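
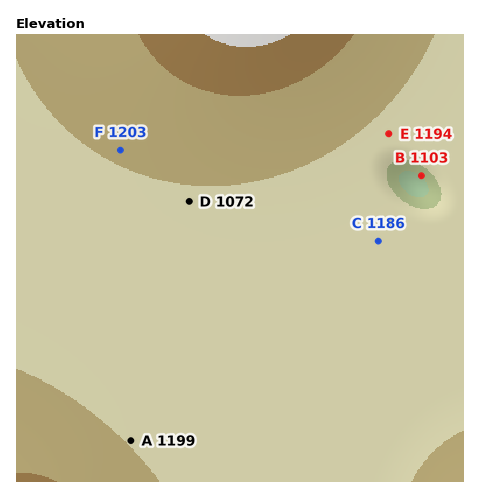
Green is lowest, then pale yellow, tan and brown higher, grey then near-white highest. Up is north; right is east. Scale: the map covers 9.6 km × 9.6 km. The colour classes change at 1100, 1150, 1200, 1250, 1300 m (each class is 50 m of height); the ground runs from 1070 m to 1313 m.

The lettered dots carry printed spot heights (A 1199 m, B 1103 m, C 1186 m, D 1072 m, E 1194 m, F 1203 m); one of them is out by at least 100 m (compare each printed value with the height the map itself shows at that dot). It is D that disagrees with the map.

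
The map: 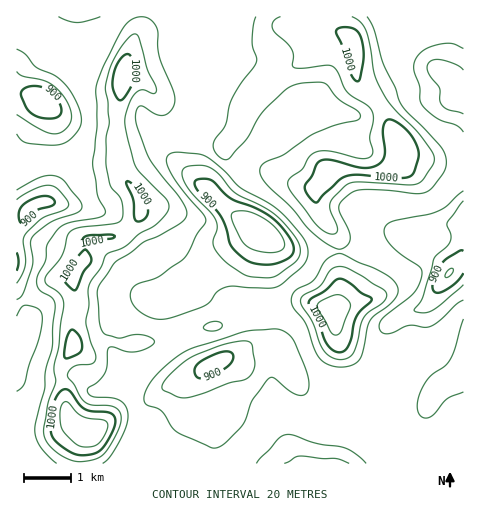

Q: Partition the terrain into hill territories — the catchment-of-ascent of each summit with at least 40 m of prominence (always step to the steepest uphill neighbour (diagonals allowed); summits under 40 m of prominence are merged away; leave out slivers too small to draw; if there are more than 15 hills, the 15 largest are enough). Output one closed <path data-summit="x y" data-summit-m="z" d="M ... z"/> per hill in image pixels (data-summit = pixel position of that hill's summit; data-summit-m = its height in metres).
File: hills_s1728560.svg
<path data-summit="92 432" data-summit-m="1033" d="M210 16l-194 1 0 446 447 1 0-239-22 0-21 3-17 8 14 14 22 11 11 11-25 34-26 10-12 10-6 14-9 39-1 30-24 3-10 6-14-4-18-19-13-20-10-26-5-5-18-1-12 4 9-10 0-15-11-23 0-15 17-52-40-27-22-20-3-10 0-25 14-31-1-13 3-15 0-11-4-31z"/><path data-summit="399 162" data-summit-m="1014" d="M459 16l-248 0-2 33 4 42-3 15 1 13-14 31 0 25 3 10 35 31 25 15 20 15 15 6 63-2 37-16 10 1 15-7 21-3 22 0 1-133-18-19-3 0 13-33z"/><path data-summit="333 309" data-summit-m="1033" d="M263 233l-7 13-11 38 0 15 11 23 0 15-5 7 8-1 18 1 5 5 10 26 13 20 18 19 14 4 10-6 24-3 1-30 9-39 6-14 12-10 26-10 6-6 7-14 12-15-11-10-22-11-14-15-4-1-13 2-28 14-63 2-15-6z"/>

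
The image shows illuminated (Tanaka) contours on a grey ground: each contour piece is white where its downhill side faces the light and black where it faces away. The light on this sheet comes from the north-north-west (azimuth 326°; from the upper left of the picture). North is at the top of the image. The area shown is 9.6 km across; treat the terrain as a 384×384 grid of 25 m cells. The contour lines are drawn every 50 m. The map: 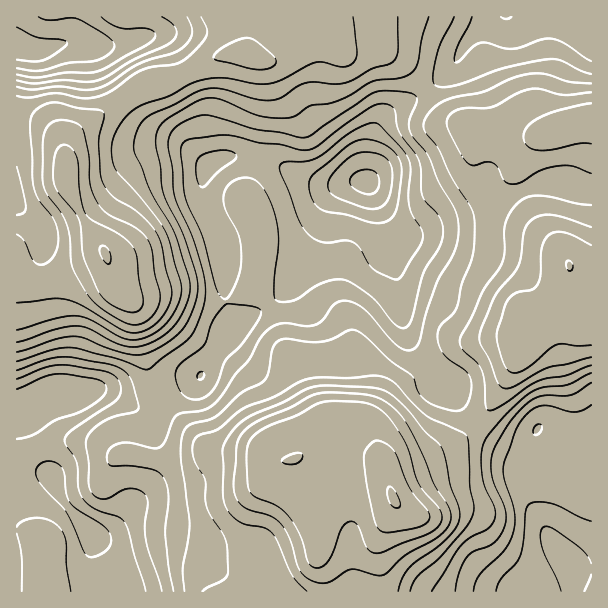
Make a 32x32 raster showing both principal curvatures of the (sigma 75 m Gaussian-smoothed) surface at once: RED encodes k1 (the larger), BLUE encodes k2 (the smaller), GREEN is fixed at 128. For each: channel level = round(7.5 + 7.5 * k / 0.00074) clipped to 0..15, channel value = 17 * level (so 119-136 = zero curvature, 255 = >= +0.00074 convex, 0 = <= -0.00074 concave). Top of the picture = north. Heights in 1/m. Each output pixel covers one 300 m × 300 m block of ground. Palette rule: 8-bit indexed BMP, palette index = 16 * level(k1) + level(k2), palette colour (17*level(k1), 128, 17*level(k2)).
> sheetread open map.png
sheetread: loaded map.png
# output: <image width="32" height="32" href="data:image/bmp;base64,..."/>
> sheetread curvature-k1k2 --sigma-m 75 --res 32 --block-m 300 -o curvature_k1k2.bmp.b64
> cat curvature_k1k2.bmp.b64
<image width="32" height="32" href="data:image/bmp;base64,Qk02CAAAAAAAADYEAAAoAAAAIAAAACAAAAABAAgAAAAAAAAEAAATCwAAEwsAAAABAAAAAAAAAIAAABGAAAAigAAAM4AAAESAAABVgAAAZoAAAHeAAACIgAAAmYAAAKqAAAC7gAAAzIAAAN2AAADugAAA/4AAAACAEQARgBEAIoARADOAEQBEgBEAVYARAGaAEQB3gBEAiIARAJmAEQCqgBEAu4ARAMyAEQDdgBEA7oARAP+AEQAAgCIAEYAiACKAIgAzgCIARIAiAFWAIgBmgCIAd4AiAIiAIgCZgCIAqoAiALuAIgDMgCIA3YAiAO6AIgD/gCIAAIAzABGAMwAigDMAM4AzAESAMwBVgDMAZoAzAHeAMwCIgDMAmYAzAKqAMwC7gDMAzIAzAN2AMwDugDMA/4AzAACARAARgEQAIoBEADOARABEgEQAVYBEAGaARAB3gEQAiIBEAJmARACqgEQAu4BEAMyARADdgEQA7oBEAP+ARAAAgFUAEYBVACKAVQAzgFUARIBVAFWAVQBmgFUAd4BVAIiAVQCZgFUAqoBVALuAVQDMgFUA3YBVAO6AVQD/gFUAAIBmABGAZgAigGYAM4BmAESAZgBVgGYAZoBmAHeAZgCIgGYAmYBmAKqAZgC7gGYAzIBmAN2AZgDugGYA/4BmAACAdwARgHcAIoB3ADOAdwBEgHcAVYB3AGaAdwB3gHcAiIB3AJmAdwCqgHcAu4B3AMyAdwDdgHcA7oB3AP+AdwAAgIgAEYCIACKAiAAzgIgARICIAFWAiABmgIgAd4CIAIiAiACZgIgAqoCIALuAiADMgIgA3YCIAO6AiAD/gIgAAICZABGAmQAigJkAM4CZAESAmQBVgJkAZoCZAHeAmQCIgJkAmYCZAKqAmQC7gJkAzICZAN2AmQDugJkA/4CZAACAqgARgKoAIoCqADOAqgBEgKoAVYCqAGaAqgB3gKoAiICqAJmAqgCqgKoAu4CqAMyAqgDdgKoA7oCqAP+AqgAAgLsAEYC7ACKAuwAzgLsARIC7AFWAuwBmgLsAd4C7AIiAuwCZgLsAqoC7ALuAuwDMgLsA3YC7AO6AuwD/gLsAAIDMABGAzAAigMwAM4DMAESAzABVgMwAZoDMAHeAzACIgMwAmYDMAKqAzAC7gMwAzIDMAN2AzADugMwA/4DMAACA3QARgN0AIoDdADOA3QBEgN0AVYDdAGaA3QB3gN0AiIDdAJmA3QCqgN0Au4DdAMyA3QDdgN0A7oDdAP+A3QAAgO4AEYDuACKA7gAzgO4ARIDuAFWA7gBmgO4Ad4DuAIiA7gCZgO4AqoDuALuA7gDMgO4A3YDuAO6A7gD/gO4AAID/ABGA/wAigP8AM4D/AESA/wBVgP8AZoD/AHeA/wCIgP8AmYD/AKqA/wC7gP8AzID/AN2A/wDugP8A/4D/AJfYyIKWhnN1huemhZSTgKLntnSF5qVTpYZ1dHSnh4V2l9e3gpalg4em2HWVtoVwt/y4k6fGpXSkdHSVk6aGdHWX2cmScoOFmJa3hnXHlXGm+LiBxtalpbRiY7e0lGNzhbbJyXBQgpWYiJeUhbRiUsbop3GV6Mjq+9Sz2sdyYYanlqahoMbEk3aHlpemxabE56iWlITZ+vr65MT7tYCEt6eWhoDV/Kdjc3WHlqTaybaWl4aVhPn3hZSDtqaQpKeGhZVjUIX4x6allJaFg8jHl5eXZWSW+MZkhYbGY2GXp6eox6SDlNi5uLaSt8mSp9q4uKeWlaboyJSWp8ZjgpSnmJi21ubmyqmolZLY6dLZ66iXl6iXlta4k7bH5ZWCYIWXh2OFpqXJyJZzo+WVhLbI+PfImKfq6bmjlZP09pMwUKOVgYKCYHGysaXjkWKVtIJzpur5+PrIlmFiUqT19lFQs6OBYGBwUGCz98ZRMJW2g3GQs6OBocOignRDU+X3tZPGkpZkYoR0cdDRgmNQs6elppOBcHGjpZTEpHNjpvn5xNi1qKakpbam1LKDlbKhhLfKyMenmLemgqK11sa26/q1tufIp4VjdKf72bW0g1JgpdmnhKW4yJZwlLm2tri3t7aVt8jX1rKl+fz8yKWSk4OgooRkl9m4dGCWt2V2p8iGt4aVl6e1s9j62MrqyLGwx7iEdZa3t5aDcJanhoSn2pamt4aWlqSUyOinpqi5k3C2uIaEhZamdYWClqiYhoSllJXIqKaTo6fp2am4p5eBYJbHl4V1daaGdoSFh5aWZHWWqNrIp3Fit/rZuMuploBwlsiohYaXqKeWdWRkhaeGhqfI2qiycHP15YanyaiDgISnyKiFlafJtsOzhXR1ppaluMinhaCS1vaUZba1lGGAqMm4mIeElJZigNTIhYW2lpSkpYR0lMj69nN1pqSVYoC5y6mXlYNwYDBAp9iVqMeXlpNzc3OUp/nodHSWt6hyUJKks4KQsoNSQkBytJbIp3aWlXNkdnS3+eiFVHW2hHBiYHCgcaXYl2NjUXO0pseXhpbHt4WVlNfZ17V1dKRyc6eVhpeWyMq3hKHC5+rIuaimpsf5+bbU2MnX9uWEg5Rxc4WWmLe3pseXgoCzx9nq2KaXlqbY+PP46rXk9ffn6aZSY5antnV1trd1YpCws6imtriotqS3g3PEhGK1+vn39eW1l6i4hoWXyKWmxtSQYoSFqMm4haNwUKCCQnCk5+X1+Pf4+vjmtbjb1djIqHRglZWEhKWndICAgHBQkIBwcHG0tremdJamuLiVuJeWlnGUlmV1ppRxl6iGdJa4lmFxYrOjlJVlh4a4p4SXl4a3hZOEZISignQ="/>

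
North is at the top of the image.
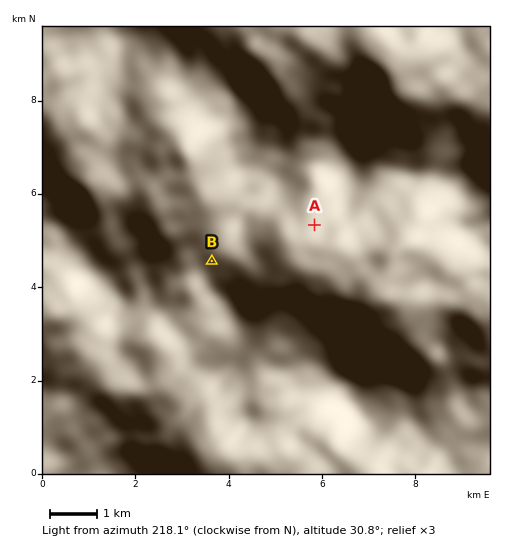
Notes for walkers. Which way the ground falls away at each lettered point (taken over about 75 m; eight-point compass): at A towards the S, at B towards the NE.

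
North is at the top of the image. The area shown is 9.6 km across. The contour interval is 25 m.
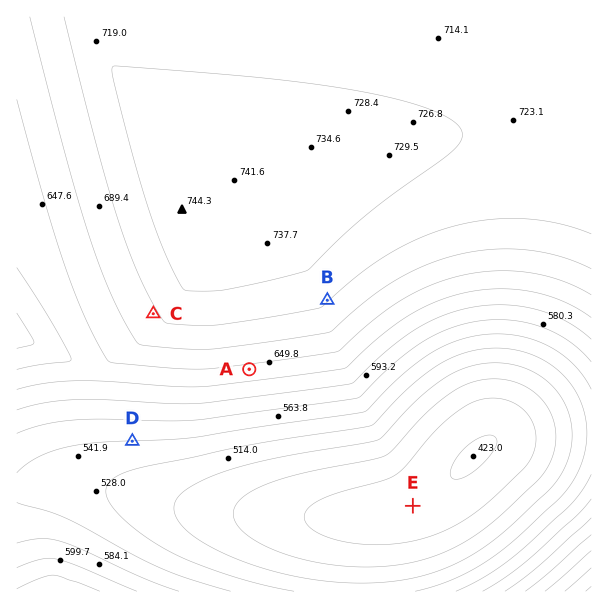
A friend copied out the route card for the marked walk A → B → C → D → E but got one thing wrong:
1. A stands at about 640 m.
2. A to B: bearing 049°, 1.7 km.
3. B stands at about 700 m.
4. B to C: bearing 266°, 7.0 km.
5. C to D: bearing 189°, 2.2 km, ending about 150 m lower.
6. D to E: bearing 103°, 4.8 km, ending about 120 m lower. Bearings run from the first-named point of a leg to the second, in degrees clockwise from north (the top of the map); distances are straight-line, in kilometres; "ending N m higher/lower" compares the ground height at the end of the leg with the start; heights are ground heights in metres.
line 4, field distance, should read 2.9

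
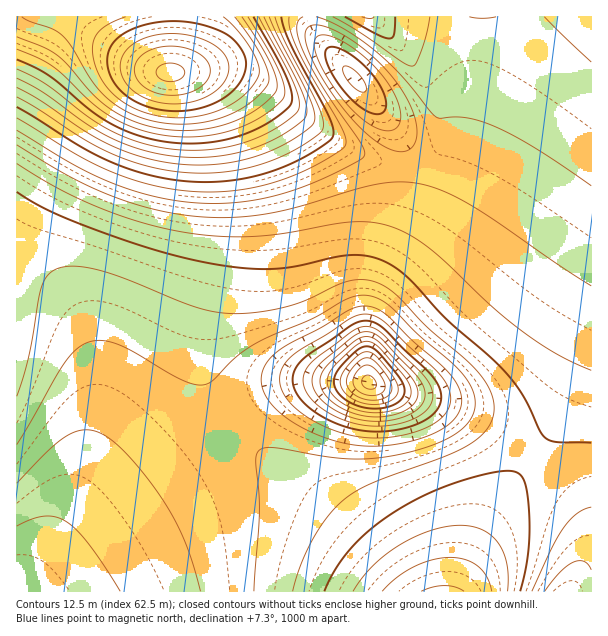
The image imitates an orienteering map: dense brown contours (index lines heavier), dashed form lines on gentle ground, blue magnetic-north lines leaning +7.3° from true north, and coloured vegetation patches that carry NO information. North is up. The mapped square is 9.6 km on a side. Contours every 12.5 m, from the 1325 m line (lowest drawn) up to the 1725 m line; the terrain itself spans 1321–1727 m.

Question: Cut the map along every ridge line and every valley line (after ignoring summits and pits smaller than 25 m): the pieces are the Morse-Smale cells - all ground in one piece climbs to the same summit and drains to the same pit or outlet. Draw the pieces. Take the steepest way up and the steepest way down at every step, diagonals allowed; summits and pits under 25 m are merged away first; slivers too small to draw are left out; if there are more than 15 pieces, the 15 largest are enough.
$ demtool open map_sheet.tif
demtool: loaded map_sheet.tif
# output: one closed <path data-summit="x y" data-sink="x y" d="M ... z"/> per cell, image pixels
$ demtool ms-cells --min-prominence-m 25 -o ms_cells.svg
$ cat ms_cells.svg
<path data-summit="170 72" data-sink="17 591" d="M53 16l-37 1 1 575 9 0 29-34 35-34 134-105-16-29-8-33 4-36 8-31 8-42-2-86-4-31-10-35-6-10-13-12-18-1-17-5-55-32-36-16z"/><path data-summit="369 17" data-sink="369 383" d="M591 16l-218 1 25 27 38 51 8 18 1 19-6 18-8 8-8 5-14 4 0 21-6 25-25 59-10 33 0 78 93 27 31 17 39 29 3 0 7-9 23-36 28-66z"/><path data-summit="170 72" data-sink="369 383" d="M225 70l-45 2 9 6 9 8 6 10 6 17 7 36 3 30 0 69-8 42-8 31-4 36 4 20 7 21 14 20 30-21 26-11 22-4 65-1-1-66 3-18 8-25 24-54 7-30-1-22-27-3-31-13-39-26-53-42-15-8z"/><path data-summit="444 591" data-sink="369 383" d="M368 382l-65 0-22 4-26 11-31 22 31 31 47 34 39 33 38 40 28 35 49 0 19-46 17-33 13-21 29-36-42-29-31-17-30-10-45-10z"/><path data-summit="444 591" data-sink="17 591" d="M225 420l-3 0-46 38-86 66-35 34-29 33 380 0-27-34-38-40-39-33-47-34z"/><path data-summit="170 72" data-sink="354 78" d="M309 16l-133 0-2 46-4 10 55-2 18 4 20 11 48 39 39 26 31 13 27 3 0-13-11-22-18-24-60-68-7-12z"/><path data-summit="444 591" data-sink="567 591" d="M534 457l-20 23-22 33-17 33-17 39 0 7 112 0 2-2 16-41 0-30-16-27z"/><path data-summit="369 17" data-sink="354 78" d="M372 16l-61 0-1 7 9 16 75 87 12 23 3 16 10-1 12-6 11-14 3-12-1-19-8-18-18-26-28-36z"/><path data-summit="369 17" data-sink="567 591" d="M591 346l-27 65-16 26-14 19 38 36 16 27 0 30-16 43 20-1z"/><path data-summit="170 72" data-sink="369 383" d="M174 16l-120 1 41 19 55 32 20 5 4-11z"/>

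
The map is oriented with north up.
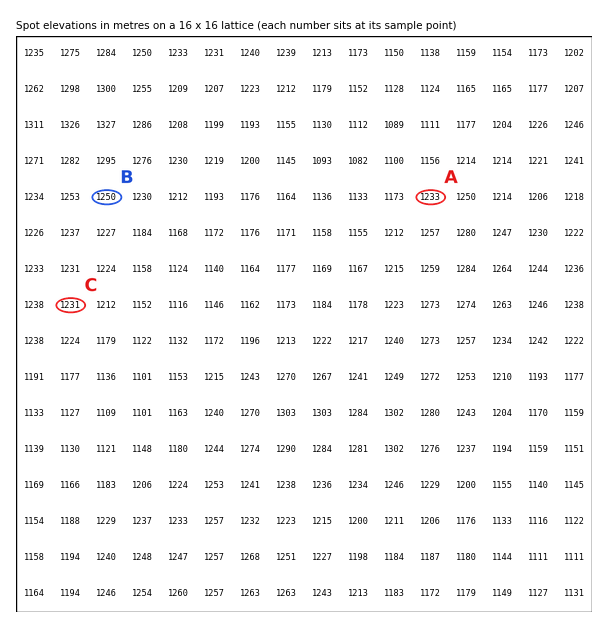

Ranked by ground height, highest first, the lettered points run B A C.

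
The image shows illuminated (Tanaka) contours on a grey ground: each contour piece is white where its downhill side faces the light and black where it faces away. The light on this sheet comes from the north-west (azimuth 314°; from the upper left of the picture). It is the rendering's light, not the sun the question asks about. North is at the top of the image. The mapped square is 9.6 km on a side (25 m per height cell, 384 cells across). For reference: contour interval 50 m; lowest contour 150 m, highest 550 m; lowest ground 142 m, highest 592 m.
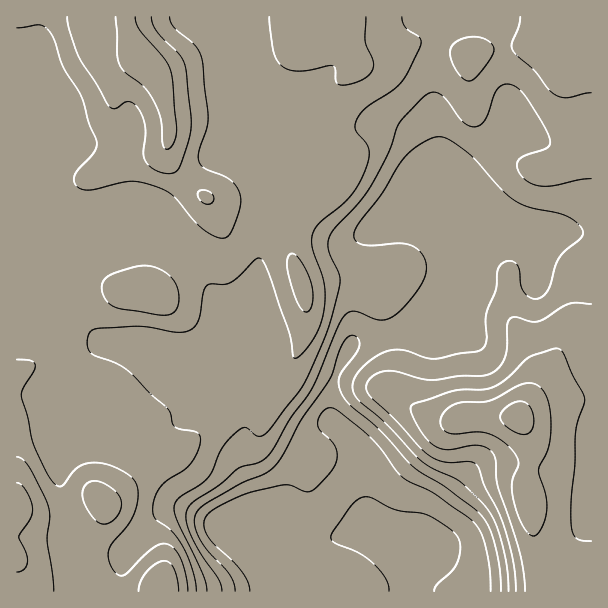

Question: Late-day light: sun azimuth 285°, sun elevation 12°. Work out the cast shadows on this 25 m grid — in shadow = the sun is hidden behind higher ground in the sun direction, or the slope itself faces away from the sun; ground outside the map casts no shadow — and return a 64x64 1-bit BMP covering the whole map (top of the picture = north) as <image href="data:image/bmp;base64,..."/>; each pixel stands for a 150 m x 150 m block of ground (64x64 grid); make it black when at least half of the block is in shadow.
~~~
<image width="64" height="64" href="data:image/bmp;base64,Qk0+AgAAAAAAAD4AAAAoAAAAQAAAAEAAAAABAAEAAAAAAAACAAATCwAAEwsAAAIAAAAAAAAA////AAAAAAAAAD/gAAAAAAAAP8AAAAAAAAA/wAAAAAAAAD+AAAAAAAAAP4AAAAAAAAA/AAAAAAAAAD8AAAAAAAAAPwAAAAAAAAw/AAAAAAAAAD8AAAAAAAAAD4AAAAAAAAAHgAAAAAAAAAAAAAAAAAAAAAAAAAAAAAAADAAAAAAAAAAOAAAAAAAAAA8AAAAAAAAAB4AAAAAAAAAHwAAAAAAAAAfgAAAAAAAAA+AAAAAAAAAD8AAAAAAAAAHwAAAAAAAAAPAAAAAAAAAA8AAAAAAAAAD4AAAAAAAAAHgAAAAAAAAAfAAAAAAAAAB8AAAAAAAAAHwAAAAAAAAAfAAAAAAAAAB4AAAAAAAAAHgAAAAAAAAAcAAAAAAAAABgAAAAAAAAAAAAAAAAAAAAAAAAAAAAAAAAAAAAAAAAAAAAAAAAAAAAAAAAAAAAAAAAAAAAAAAAAAwAAAAAAAAADwAAAAAAAAAHgAAAAAAAAAfAAAAAAAAAA8AAAAAAAAABwAAAAAAAAADAAAAAADgAAAAAAAAAOAAAAAAAAAA4AAAAAAAAABgAAAAAAAAAAAAAAAAAAAAAAAAAAAAAAAAAAAAAAAAAAAAAAAAAAAAAAAAAAAAAAAAAAAAAAAAAAAAAAAAAAAAAAAAAAAAAAAAAAAAAAAAAAAAAAAAAAAAAAAAAAAAAAAAAAAAAAA=="/>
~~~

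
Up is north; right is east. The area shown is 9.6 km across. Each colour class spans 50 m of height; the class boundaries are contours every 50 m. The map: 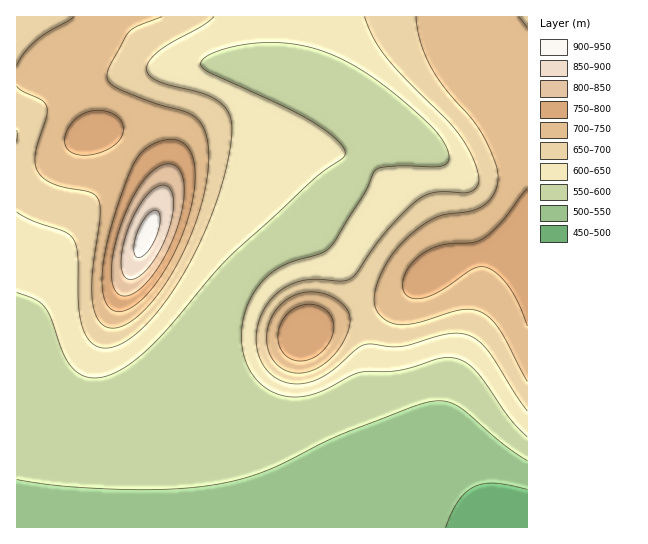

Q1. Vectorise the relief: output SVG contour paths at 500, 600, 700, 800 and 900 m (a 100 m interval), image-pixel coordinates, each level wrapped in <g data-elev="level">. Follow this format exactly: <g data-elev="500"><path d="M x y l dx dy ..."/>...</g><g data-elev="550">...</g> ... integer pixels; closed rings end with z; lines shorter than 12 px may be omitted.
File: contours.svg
<g data-elev="500"><path d="M446 527l13-26 7-9 8-5 9-3 11-1 33 6"/></g><g data-elev="600"><path d="M17 293l18 7 10 7 6 12 15 39 7 10 8 7 12 3 13-2 16-7 16-11 27-27 46-55 19-20 83-76 28-21 4-5-1-5-5-7-22-17-31-18-79-36-6-5 1-5 6-6 13-5 32-7 30 0 31 5 20 8 20 10 21 13 23 18 39 36 10 14 2 12-3 5-7 3-42-1-20 3-4 4-10 22-33 52-11 7-36 11-10 7-10 8-14 21-7 22-1 14 1 12 8 21 9 12 11 9 13 5 15 1 21-5 40-20 38-1 14-3 28-10 10-1 8 2 10 4 10 9 31 45 19 20"/></g><g data-elev="700"><path d="M293 373l13-1 15-6 12-10 10-14 6-15 1-12-6-9-10-8-17-6-18 1-15 9-11 13-4 10-2 9 2 17 4 8 5 7 7 4z"/><path d="M17 86l6 5 19 9 5 7-1 10-11 38 1 11 3 8 6 5 8 5 12 3 25 5 5 3 3 4 2 15-8 61 0 18 1 13 4 12 6 7 10 3 10-2 14-9 13-13 14-18 12-20 12-24 9-23 7-24 4-21 1-19-2-16-4-12-6-9-11-6-31-9-34-13-9-5-5-7 3-12 18-33 10-7 24-9"/><path d="M527 28l-8-11"/><path d="M74 17l-38 24-12 12-7 12"/><path d="M416 17l4 22 8 23 15 24 28 32 11 16 14 31 2 9 0 8-5 14-11 10-12 5-24 3-11 4-16 9-16 14-13 17-10 17-5 19 0 13 4 7 6 5 8 4 8 2 18-3 42-12 12 0 9 3 9 6 9 11 27 51"/></g><g data-elev="800"><path d="M121 295l5 1 7-2 13-11 15-19 12-25 8-25 3-23-2-17-4-6-4-3-5-1-7 1-13 10-12 16-12 23-9 28-5 25 2 19 4 6z"/></g><g data-elev="900"><path d="M136 257l3 1 6-3 10-16 5-18 0-7-3-4-4 1-4 3-10 13-5 18 0 7z"/></g>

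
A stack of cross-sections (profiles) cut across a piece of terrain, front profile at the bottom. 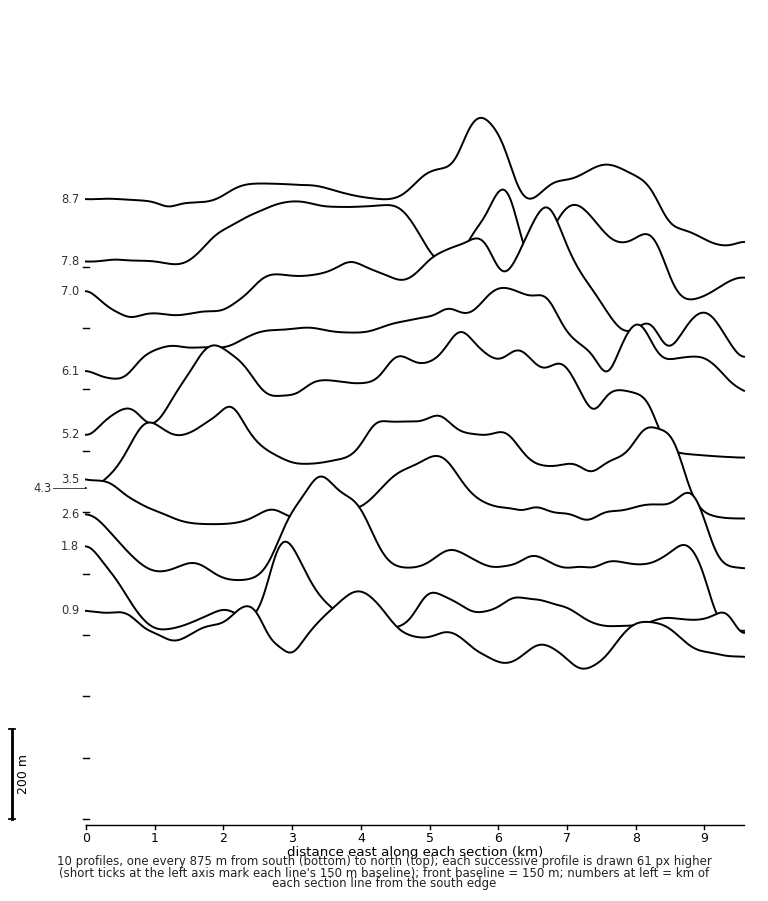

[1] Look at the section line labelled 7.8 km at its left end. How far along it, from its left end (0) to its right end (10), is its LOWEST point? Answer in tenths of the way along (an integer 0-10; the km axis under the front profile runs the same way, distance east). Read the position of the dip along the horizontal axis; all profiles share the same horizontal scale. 9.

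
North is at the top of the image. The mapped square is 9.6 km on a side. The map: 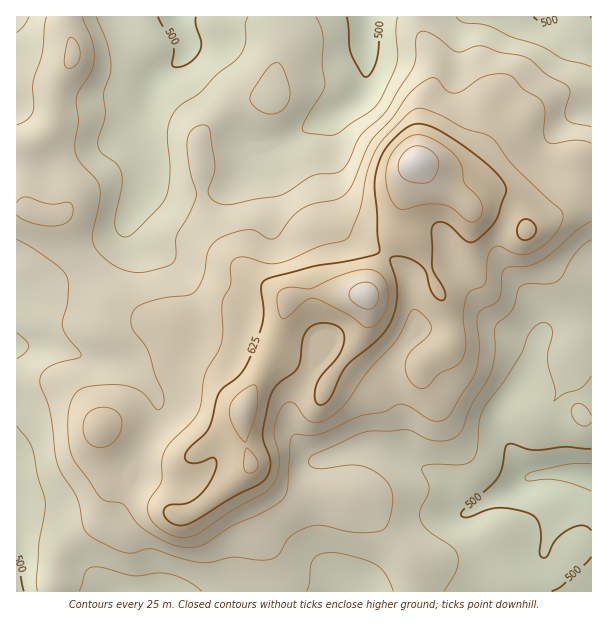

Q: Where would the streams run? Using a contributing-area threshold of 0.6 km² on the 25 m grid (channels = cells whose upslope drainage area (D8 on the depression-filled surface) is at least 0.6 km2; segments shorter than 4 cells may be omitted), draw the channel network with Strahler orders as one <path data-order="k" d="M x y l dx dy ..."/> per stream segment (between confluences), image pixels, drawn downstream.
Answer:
<path data-order="1" d="M243 591l-130 0"/><path data-order="2" d="M350 591l4 0"/><path data-order="1" d="M539 591l52 0"/><path data-order="1" d="M326 573l18 18 6 0"/><path data-order="1" d="M321 557l27 27 2 3 0 4"/><path data-order="1" d="M542 554l3-3 1-9 2-2 0-3 1-1 0-3 2-2 1-6 30-30 0-13 6-6"/><path data-order="1" d="M456 516l8-1 6-3 3-3"/><path data-order="2" d="M473 509l1 0 8-6 18-9 3 0 6-3 3-3 6-3 4-5 6-3 3 0 2-1"/><path data-order="2" d="M126 489l-3 5 0 3-3 6 0 7-1 2 0 13-23 23 0 27 8 7 3 6 0 3 6 0"/><path data-order="1" d="M194 482l-3 1-33 0-2-1-10 0-2-2-7-1-11 10"/><path data-order="1" d="M126 477l0 12"/><path data-order="3" d="M533 476l6 0 1-2 39 0"/><path data-order="3" d="M579 474l8 0 1 2"/><path data-order="1" d="M570 473l8 0 1 1"/><path data-order="2" d="M410 461l3 3 12 6 3 0 6 4 1 0 35 35 3 0"/><path data-order="2" d="M374 447l4 0 2 2 3 0 1 1 12 3 14 8"/><path data-order="2" d="M500 431l0 1 12 17 6 12 4 4 0 2 9 9 2 0"/><path data-order="1" d="M17 426l0 165"/><path data-order="1" d="M497 425l3 6"/><path data-order="1" d="M158 404l0-3-3-6-29-29"/><path data-order="2" d="M126 366l-1-1-8 0-1-2-11 0-1-1-6 0-2-2-4 0-2-1-7-2-5-3-4 0-2-1-4 0-2-2-4 0-2-1-7 0-2-2-34 0 0-1"/><path data-order="1" d="M311 345l0 26-12 16-6 12 0 9-2 2 0 21 3 3 0 1 24 24 6 0 2-1 3 0 1-2 3 0 2-1 3 0 1-2 3 0 6-3 5 0 1-1 20-2"/><path data-order="2" d="M536 345l-2 9-1 2-3 12-5 9-7 9 0 1-6 6 0 2-8 7-4 9 0 20"/><path data-order="1" d="M194 335l0-30-2-2 0-4-1-2-2-7-7-14-24-24"/><path data-order="2" d="M17 296l0 51"/><path data-order="1" d="M32 294l-3 0-2 2-10 0"/><path data-order="1" d="M411 293l0 10 2 2 1 16-4 6 0 3-3 5 0 3-2 1-1 6-9 11-3 6 0 3-2 1 0 24 3 5 0 3 5 9 0 42 12 12"/><path data-order="1" d="M17 287l0 9"/><path data-order="1" d="M194 273l-6-3-6-6-2 0-9-7-13-5"/><path data-order="1" d="M591 261l0 57"/><path data-order="1" d="M501 260l0 1 6 6 0 2 17 16 0 2 4 4 0 2 3 3 2 4 4 6 2 9 1 2 0 19-4 9"/><path data-order="2" d="M158 252l-12-3-17-16"/><path data-order="1" d="M446 240l4 9 2 8 7 15 11 12 10 19 29 29 3 0 1 1 6 0 2 2 7 1 8 8 0 1"/><path data-order="2" d="M129 233l0-17 14-25 0-3 3-6 0-24"/><path data-order="1" d="M341 225l0-12-2-1 0-8-1-1 0-42-2-2 0-16-1-2 0-27 3-3"/><path data-order="1" d="M147 180l0-21-1-1"/><path data-order="1" d="M276 180l-15-15 0-12"/><path data-order="1" d="M246 170l0-3 2-2 0-6 1-1 0-5 12 0"/><path data-order="1" d="M60 159l6-3 12 0 2-1 6 0 1-2 3 0 33-16 18-18 2-3"/><path data-order="2" d="M146 158l0-6-2-2 0-4-1-2 0-28"/><path data-order="2" d="M261 153l6-1 12-6 3-3"/><path data-order="1" d="M548 146l4-6 0-2 26-25"/><path data-order="1" d="M255 143l27 0"/><path data-order="2" d="M282 143l5-2 25-18 26-12"/><path data-order="2" d="M143 116l10-33 11-12 6-3 15-15 1-3 0-9"/><path data-order="2" d="M578 113l3-2 6 0 1-1 3 0 0-2"/><path data-order="2" d="M338 111l3-3 6-3 16-16 0-5 2-1 0-36"/><path data-order="1" d="M368 62l-2-3 0-11-1-1"/><path data-order="1" d="M564 51l0-16-13-14 0-4-6 0"/><path data-order="1" d="M194 48l-8-7"/><path data-order="2" d="M365 47l0-5"/><path data-order="2" d="M365 42l0-25"/><path data-order="2" d="M186 41l-1-6-6-12 0-6-2 0"/><path data-order="1" d="M456 39l0-7 6-11 5-4 78 0"/><path data-order="1" d="M17 33l0-16"/>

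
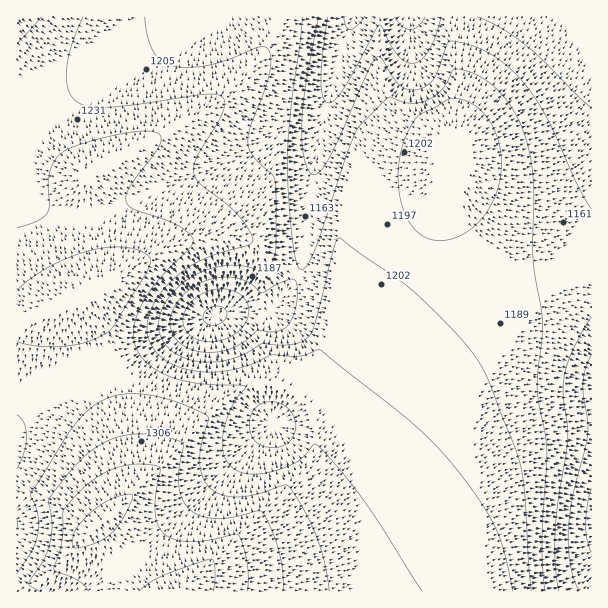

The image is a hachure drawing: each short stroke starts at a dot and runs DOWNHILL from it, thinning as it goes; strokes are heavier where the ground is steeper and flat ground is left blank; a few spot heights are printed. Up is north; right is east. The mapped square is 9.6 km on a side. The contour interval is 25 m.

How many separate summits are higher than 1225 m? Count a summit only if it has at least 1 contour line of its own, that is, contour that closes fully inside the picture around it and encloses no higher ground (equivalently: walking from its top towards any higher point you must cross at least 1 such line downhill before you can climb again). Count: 1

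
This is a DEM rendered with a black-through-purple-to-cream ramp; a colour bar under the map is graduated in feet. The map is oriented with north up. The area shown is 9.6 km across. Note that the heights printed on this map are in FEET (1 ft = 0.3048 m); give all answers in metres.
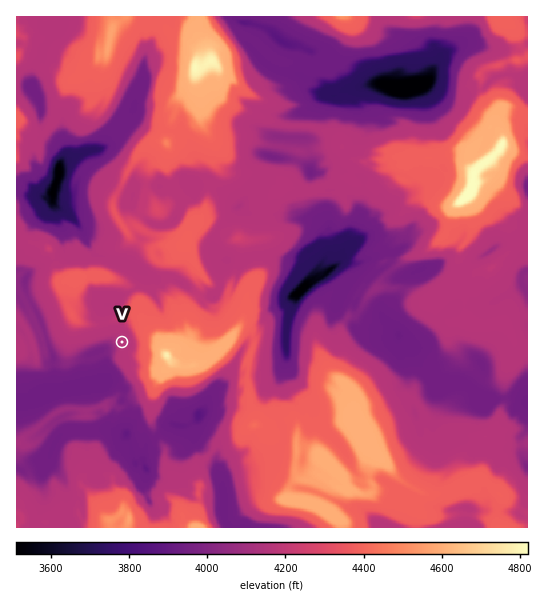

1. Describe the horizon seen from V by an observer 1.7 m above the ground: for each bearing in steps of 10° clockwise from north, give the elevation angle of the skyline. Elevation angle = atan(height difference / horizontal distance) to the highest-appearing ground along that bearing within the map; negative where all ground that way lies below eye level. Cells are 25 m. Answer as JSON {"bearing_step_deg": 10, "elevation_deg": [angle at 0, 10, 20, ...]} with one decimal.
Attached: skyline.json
{"bearing_step_deg": 10, "elevation_deg": [4.2, 6.2, 7.2, 8.1, 9.2, 9.9, 10.3, 10.4, 11.0, 11.9, 12.0, 11.3, 10.3, 9.7, 7.1, 4.7, 1.8, 1.0, 2.0, 1.2, 0.0, 0.3, -0.6, -1.1, -1.7, -1.8, -0.2, -0.1, 0.1, 2.5, 3.2, 2.7, 2.9, 2.7, 2.9, 2.9]}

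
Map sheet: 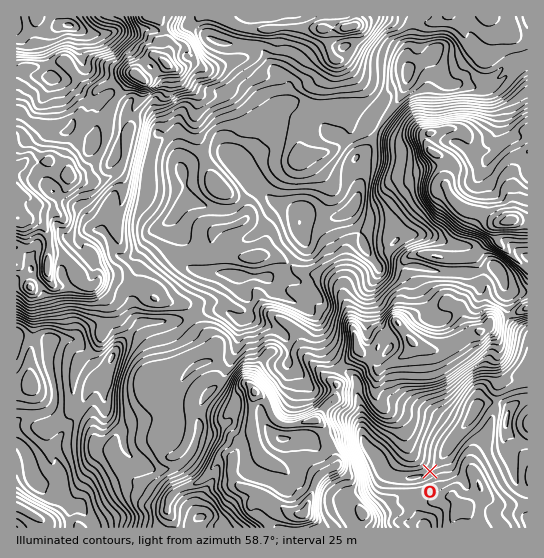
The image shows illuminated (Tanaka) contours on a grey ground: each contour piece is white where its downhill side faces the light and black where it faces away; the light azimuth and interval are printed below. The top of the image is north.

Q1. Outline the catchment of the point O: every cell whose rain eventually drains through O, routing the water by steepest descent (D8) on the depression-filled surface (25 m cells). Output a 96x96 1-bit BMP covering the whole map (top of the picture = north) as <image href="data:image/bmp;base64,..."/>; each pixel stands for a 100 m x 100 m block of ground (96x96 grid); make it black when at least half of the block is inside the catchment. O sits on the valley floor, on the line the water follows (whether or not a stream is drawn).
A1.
<image width="96" height="96" href="data:image/bmp;base64,Qk2+BAAAAAAAAD4AAAAoAAAAYAAAAGAAAAABAAEAAAAAAIAEAAATCwAAEwsAAAIAAAAAAAAA////AAAAAAAAAAAAAAAAP4AAAAAAAAAAAAAA/4AAAAAAAAAAAAAB/7AAAAAAAAAAAAAD//gAAAAAAAAAAAAB//wAAAAAAAAAAAAB//4HAAAAAAAAAAAD////AAAAAAAAAAAH///+AAAAAAAAAAAP///+AAAAAAAAAAAf///+AAAAAAAAAAAf///8AAAAAAAAAAB////4AAAAAAAAAAH////wAAAAAAAAAAP////gAAAAAAAAAAf////AAAAAAAAAAAf///+AAAAAAAAAAAf///+AAAAAAAAAAA////+AAAAAAAAAAA////+AAAAAAAAAAA/P//8AAAAAAAAAAA8A//4AAAAAAAAAAA8Af/wAAAAAAAAAAA4AP/gAAAAAAAAAAA4AH/AAAAAAAAAAAAwAD/AAAAAAAAAAAAAAD+AAAAAAAAAAAAAAD+AAAAAAAAAAAAAAD/AAAAAAAAAAAAAAD/AAAAAAAAAAAAAAD/AAAAAAAAAAAAAAB+AAAAAAAAAAAAAAA8AAAAAAAAAAAAAAAYAAAAAAAAAAAAAAAAAAAAAAAAAAAAAAAAAAAAAAAAAAAAAAAAAAAAAAAAAAAAAAAAAAAAAAAAAAAAAAAAAAAAAAAAAAAAAAAAAAAAAAAAAAAAAAAAAAAAAAAAAAAAAAAAAAAAAAAAAAAAAAAAAAAAAAAAAAAAAAAAAAAAAAAAAAAAAAAAAAAAAAAAAAAAAAAAAAAAAAAAAAAAAAAAAAAAAAAAAAAAAAAAAAAAAAAAAAAAAAAAAAAAAAAAAAAAAAAAAAAAAAAAAAAAAAAAAAAAAAAAAAAAAAAAAAAAAAAAAAAAAAAAAAAAAAAAAAAAAAAAAAAAAAAAAAAAAAAAAAAAAAAAAAAAAAAAAAAAAAAAAAAAAAAAAAAAAAAAAAAAAAAAAAAAAAAAAAAAAAAAAAAAAAAAAAAAAAAAAAAAAAAAAAAAAAAAAAAAAAAAAAAAAAAAAAAAAAAAAAAAAAAAAAAAAAAAAAAAAAAAAAAAAAAAAAAAAAAAAAAAAAAAAAAAAAAAAAAAAAAAAAAAAAAAAAAAAAAAAAAAAAAAAAAAAAAAAAAAAAAAAAAAAAAAAAAAAAAAAAAAAAAAAAAAAAAAAAAAAAAAAAAAAAAAAAAAAAAAAAAAAAAAAAAAAAAAAAAAAAAAAAAAAAAAAAAAAAAAAAAAAAAAAAAAAAAAAAAAAAAAAAAAAAAAAAAAAAAAAAAAAAAAAAAAAAAAAAAAAAAAAAAAAAAAAAAAAAAAAAAAAAAAAAAAAAAAAAAAAAAAAAAAAAAAAAAAAAAAAAAAAAAAAAAAAAAAAAAAAAAAAAAAAAAAAAAAAAAAAAAAAAAAAAAAAAAAAAAAAAAAAAAAAAAAAAAAAAAAAAAAAAAAAAAAAAAAAAAAAAAAAAAAAAAAAAAAAAAAAAAAAAAAAAAAAAAAAAAAAAAAAAAAAAAAAAAAAAAAAAAAAAAAAAAAAAAAAAAAAAAAAAAAAAAAAAAAAAAAAAAAAAAAAAAAAAAAAAAAAAAAAAAAAAAAAAAAA="/>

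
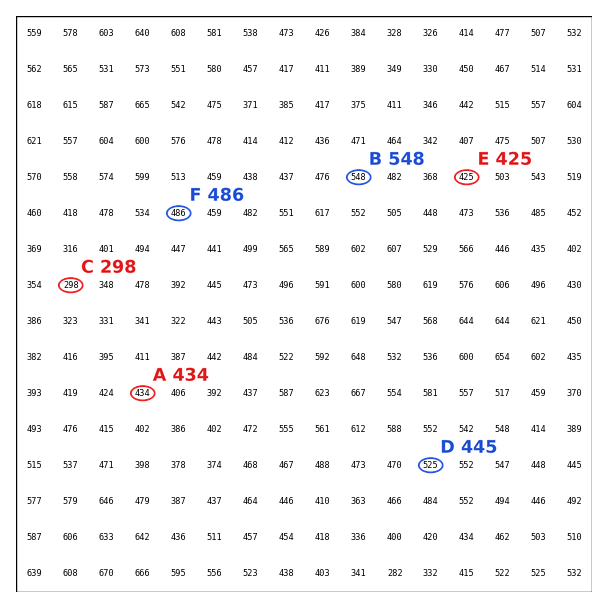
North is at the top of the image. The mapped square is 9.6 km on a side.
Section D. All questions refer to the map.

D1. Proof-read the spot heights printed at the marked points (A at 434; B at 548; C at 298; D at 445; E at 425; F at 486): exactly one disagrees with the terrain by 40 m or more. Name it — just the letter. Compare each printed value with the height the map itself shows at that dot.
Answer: D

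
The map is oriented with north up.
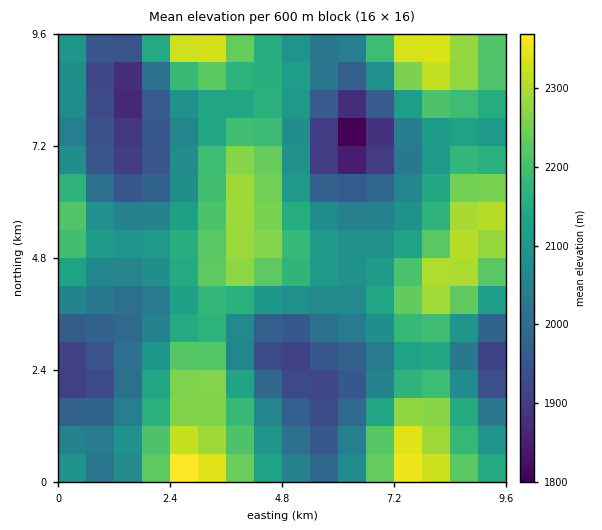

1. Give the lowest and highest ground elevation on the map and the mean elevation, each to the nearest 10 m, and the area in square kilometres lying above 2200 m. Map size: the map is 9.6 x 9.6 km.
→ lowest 1780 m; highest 2400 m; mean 2110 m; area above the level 23.4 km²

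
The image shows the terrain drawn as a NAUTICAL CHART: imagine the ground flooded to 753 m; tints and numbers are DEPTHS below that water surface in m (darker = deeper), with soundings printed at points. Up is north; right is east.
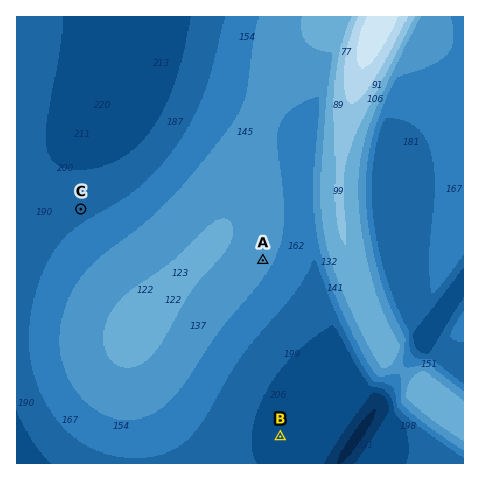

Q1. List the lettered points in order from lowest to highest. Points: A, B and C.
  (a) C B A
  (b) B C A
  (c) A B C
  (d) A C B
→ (b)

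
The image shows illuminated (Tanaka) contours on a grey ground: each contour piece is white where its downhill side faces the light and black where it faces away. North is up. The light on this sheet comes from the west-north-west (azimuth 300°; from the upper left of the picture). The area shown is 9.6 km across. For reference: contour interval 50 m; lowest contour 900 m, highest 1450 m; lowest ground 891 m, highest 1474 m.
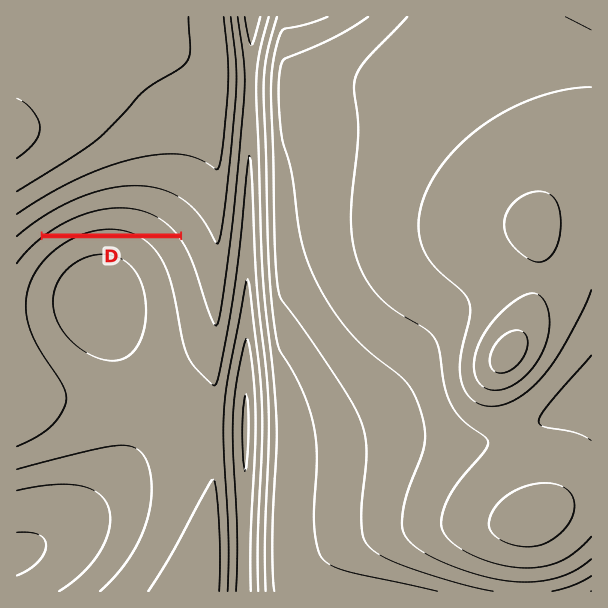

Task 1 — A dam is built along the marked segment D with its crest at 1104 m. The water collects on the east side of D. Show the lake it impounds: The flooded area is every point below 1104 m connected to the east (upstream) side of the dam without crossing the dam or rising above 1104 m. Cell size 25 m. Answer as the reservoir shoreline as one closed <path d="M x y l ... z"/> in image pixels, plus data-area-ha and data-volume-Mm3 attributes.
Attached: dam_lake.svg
<path d="M134 206l-27 0-2 2-6 0-1 2-5 0-1 1-5 0-4 3-8 2-1 1-2 0-1 1-11 5-3 3-4 2-7 5 1 1 130 0 1-1 0-2-10-9-1 0-8-6-1 0-8-5-3 0-1-1-3 0-2-2-6 0-1-2z" data-area-ha="70" data-volume-Mm3="17.30"/>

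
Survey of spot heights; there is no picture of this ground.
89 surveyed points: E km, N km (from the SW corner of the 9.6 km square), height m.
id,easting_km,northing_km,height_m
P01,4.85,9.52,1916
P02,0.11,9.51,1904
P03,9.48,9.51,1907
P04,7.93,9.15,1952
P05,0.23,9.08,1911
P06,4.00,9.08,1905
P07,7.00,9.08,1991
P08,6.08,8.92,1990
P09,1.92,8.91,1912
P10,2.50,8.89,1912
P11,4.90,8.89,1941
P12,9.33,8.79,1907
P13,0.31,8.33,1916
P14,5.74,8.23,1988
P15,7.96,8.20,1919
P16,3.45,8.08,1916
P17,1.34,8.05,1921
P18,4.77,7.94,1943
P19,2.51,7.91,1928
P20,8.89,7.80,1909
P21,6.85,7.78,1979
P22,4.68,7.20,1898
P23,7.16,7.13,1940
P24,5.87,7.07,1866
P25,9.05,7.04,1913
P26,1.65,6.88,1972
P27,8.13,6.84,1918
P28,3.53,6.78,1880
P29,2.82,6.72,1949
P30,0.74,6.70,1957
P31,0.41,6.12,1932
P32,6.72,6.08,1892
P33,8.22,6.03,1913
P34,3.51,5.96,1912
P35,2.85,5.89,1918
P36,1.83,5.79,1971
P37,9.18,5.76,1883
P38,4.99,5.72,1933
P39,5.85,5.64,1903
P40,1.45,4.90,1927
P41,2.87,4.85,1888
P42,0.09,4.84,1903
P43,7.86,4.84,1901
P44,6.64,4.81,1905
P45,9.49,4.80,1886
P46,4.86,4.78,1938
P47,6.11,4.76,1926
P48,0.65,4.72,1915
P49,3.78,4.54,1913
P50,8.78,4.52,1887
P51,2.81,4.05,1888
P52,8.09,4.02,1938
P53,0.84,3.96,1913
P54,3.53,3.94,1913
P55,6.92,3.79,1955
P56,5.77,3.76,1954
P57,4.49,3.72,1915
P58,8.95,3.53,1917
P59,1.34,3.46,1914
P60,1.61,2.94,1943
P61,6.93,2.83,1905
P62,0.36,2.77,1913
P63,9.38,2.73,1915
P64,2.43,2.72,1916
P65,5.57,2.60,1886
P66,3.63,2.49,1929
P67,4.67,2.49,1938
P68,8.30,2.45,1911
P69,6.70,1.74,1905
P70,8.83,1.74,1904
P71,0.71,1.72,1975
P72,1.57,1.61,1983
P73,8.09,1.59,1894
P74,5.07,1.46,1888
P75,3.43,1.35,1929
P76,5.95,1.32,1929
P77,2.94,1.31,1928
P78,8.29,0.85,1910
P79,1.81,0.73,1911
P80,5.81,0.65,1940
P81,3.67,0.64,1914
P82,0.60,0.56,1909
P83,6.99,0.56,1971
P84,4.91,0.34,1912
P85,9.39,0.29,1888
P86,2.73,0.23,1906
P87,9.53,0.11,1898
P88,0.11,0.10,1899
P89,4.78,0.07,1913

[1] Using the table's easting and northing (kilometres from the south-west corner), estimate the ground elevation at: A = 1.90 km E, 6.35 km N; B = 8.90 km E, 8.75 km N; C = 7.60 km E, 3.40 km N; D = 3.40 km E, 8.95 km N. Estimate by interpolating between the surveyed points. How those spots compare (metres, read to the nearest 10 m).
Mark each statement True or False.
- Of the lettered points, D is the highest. False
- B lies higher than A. False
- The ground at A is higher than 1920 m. True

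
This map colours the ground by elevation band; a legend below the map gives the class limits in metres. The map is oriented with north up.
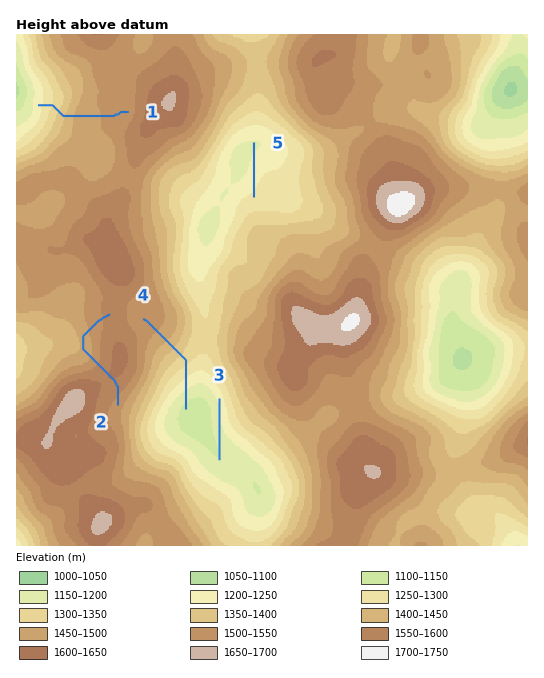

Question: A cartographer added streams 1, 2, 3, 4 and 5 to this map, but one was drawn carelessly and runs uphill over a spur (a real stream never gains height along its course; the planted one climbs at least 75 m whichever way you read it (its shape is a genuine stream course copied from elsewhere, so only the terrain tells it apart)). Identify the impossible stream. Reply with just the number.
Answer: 2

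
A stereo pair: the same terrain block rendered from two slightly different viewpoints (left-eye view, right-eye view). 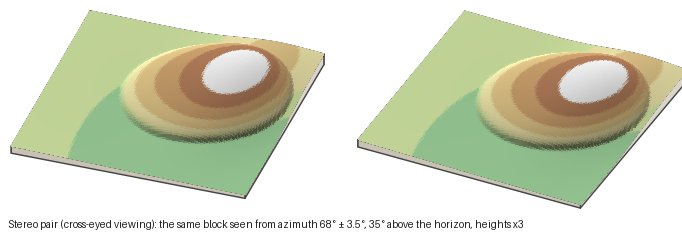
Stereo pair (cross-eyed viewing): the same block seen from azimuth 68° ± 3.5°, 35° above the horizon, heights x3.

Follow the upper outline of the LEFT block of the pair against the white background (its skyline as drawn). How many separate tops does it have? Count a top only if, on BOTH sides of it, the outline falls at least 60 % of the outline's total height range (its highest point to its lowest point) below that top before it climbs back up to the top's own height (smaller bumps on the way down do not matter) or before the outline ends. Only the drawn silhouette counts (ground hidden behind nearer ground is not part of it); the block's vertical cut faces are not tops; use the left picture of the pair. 0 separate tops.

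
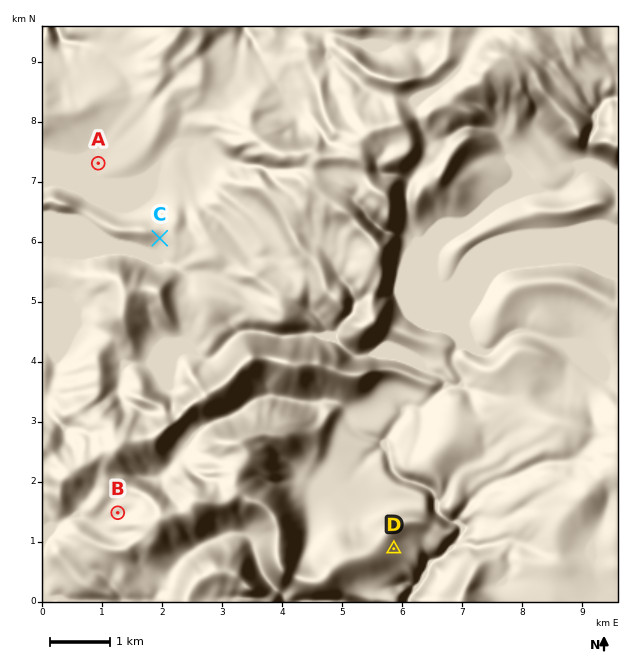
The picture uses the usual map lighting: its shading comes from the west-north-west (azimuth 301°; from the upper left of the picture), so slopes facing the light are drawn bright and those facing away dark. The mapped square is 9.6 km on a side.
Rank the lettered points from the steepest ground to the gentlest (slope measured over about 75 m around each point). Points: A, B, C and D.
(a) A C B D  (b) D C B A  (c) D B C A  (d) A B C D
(b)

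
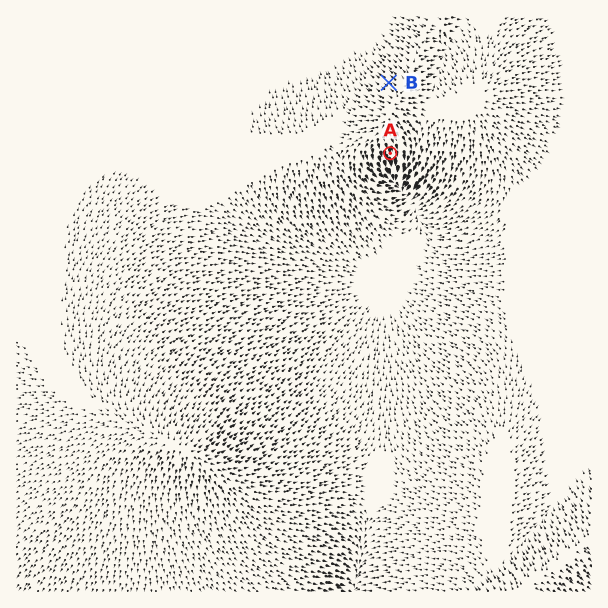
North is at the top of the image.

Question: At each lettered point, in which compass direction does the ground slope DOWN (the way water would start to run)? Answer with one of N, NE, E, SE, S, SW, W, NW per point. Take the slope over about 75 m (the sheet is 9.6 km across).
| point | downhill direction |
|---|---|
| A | S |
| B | NW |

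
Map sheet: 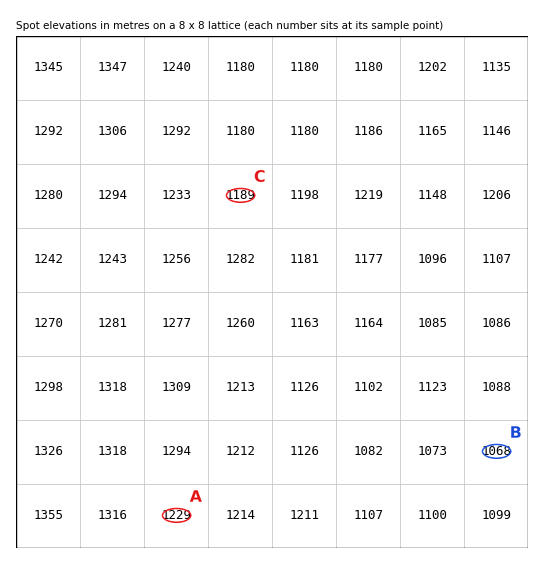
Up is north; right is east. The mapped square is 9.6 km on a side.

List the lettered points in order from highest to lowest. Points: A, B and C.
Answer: A C B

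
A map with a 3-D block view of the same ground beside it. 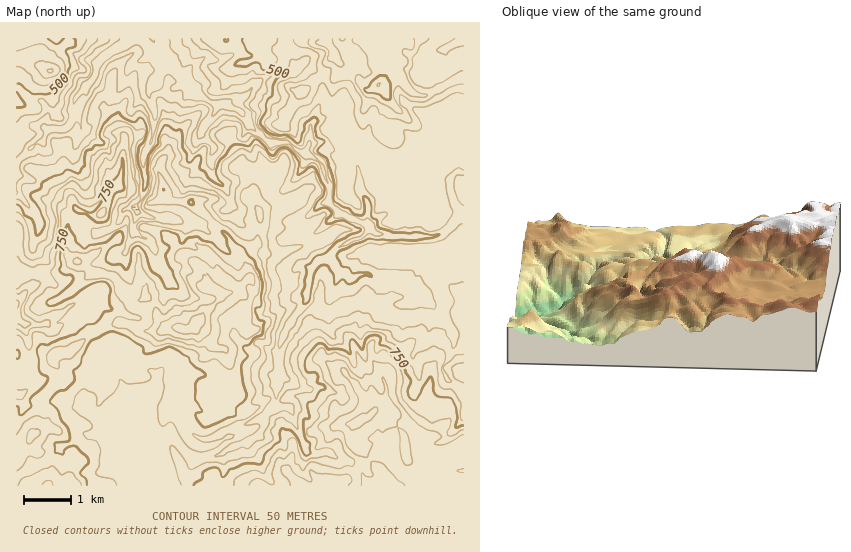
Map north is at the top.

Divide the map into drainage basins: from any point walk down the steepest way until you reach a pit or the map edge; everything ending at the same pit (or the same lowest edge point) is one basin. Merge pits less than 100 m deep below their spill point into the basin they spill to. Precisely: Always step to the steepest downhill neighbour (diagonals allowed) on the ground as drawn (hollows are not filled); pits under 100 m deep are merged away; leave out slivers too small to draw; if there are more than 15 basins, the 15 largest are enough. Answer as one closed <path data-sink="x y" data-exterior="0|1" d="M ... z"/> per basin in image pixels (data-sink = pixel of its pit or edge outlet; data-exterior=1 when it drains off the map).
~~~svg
<path data-sink="130 39" data-exterior="1" d="M405 38l-389 1 0 235 27-3 13 1 10-3 10-8 17 12-20 16 8 16 0 8 6 8 5 13-23 18-12 1-5 8-7 5-16 2-7-1-6-11 1 130 447-1 0-407-5 0-31 17-15-2-14-15-4-1 3-33z"/><path data-sink="17 303" data-exterior="1" d="M77 261l-21 11-32 0-8 3 0 80 6 12 7 1 16-2 7-5 5-8 12-1 23-18-5-13-6-8 0-8-8-16 20-16z"/><path data-sink="463 39" data-exterior="1" d="M463 38l-57 0-8 6-3 33 4 1 14 15 6 2 13-1 15-10 12-6 4 0z"/>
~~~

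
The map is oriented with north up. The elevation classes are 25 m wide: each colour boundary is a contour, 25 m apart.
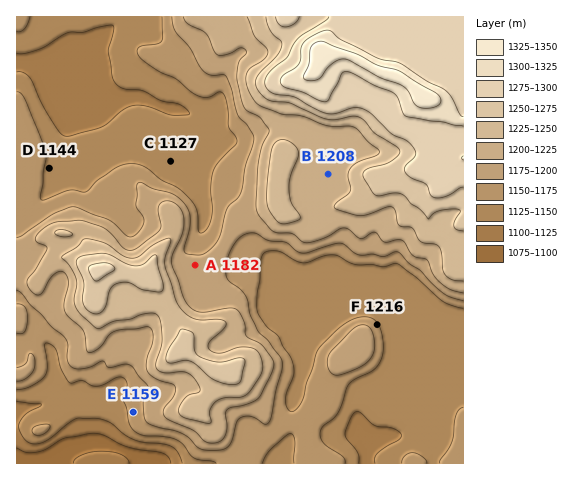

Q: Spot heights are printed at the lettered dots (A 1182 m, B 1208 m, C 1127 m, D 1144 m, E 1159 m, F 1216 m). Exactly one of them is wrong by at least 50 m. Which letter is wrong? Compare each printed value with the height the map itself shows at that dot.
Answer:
F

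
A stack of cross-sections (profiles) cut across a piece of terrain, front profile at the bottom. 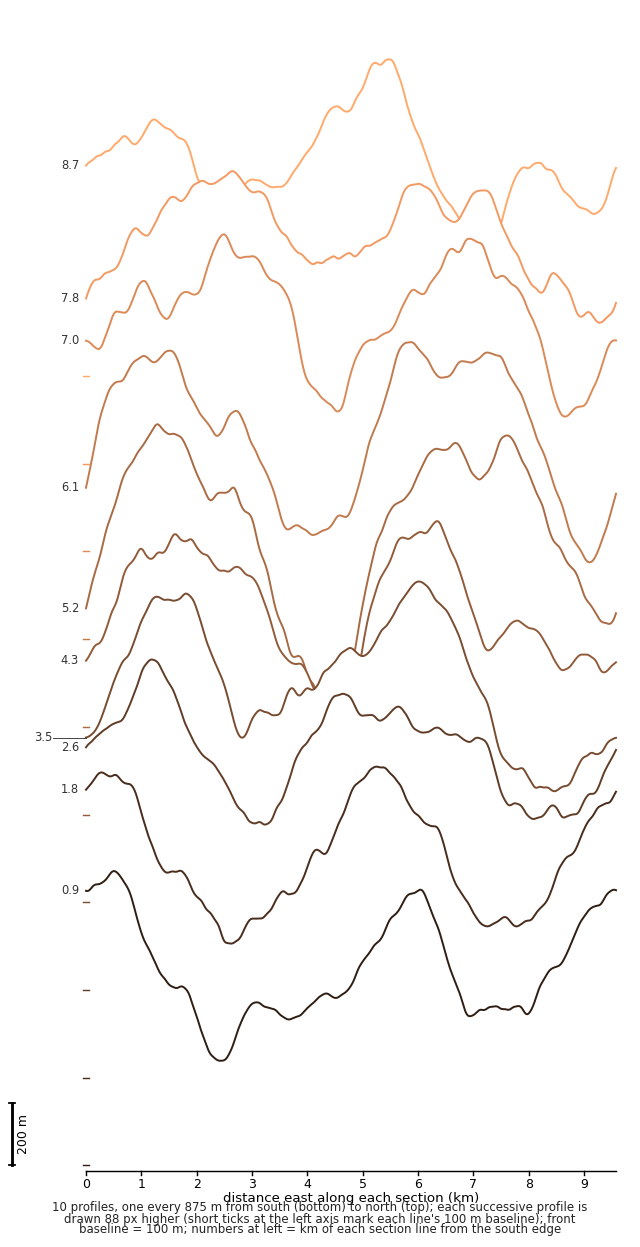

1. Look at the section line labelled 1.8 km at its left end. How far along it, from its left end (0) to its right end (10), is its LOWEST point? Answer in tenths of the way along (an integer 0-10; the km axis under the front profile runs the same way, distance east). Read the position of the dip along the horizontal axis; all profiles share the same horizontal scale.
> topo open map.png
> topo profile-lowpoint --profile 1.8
3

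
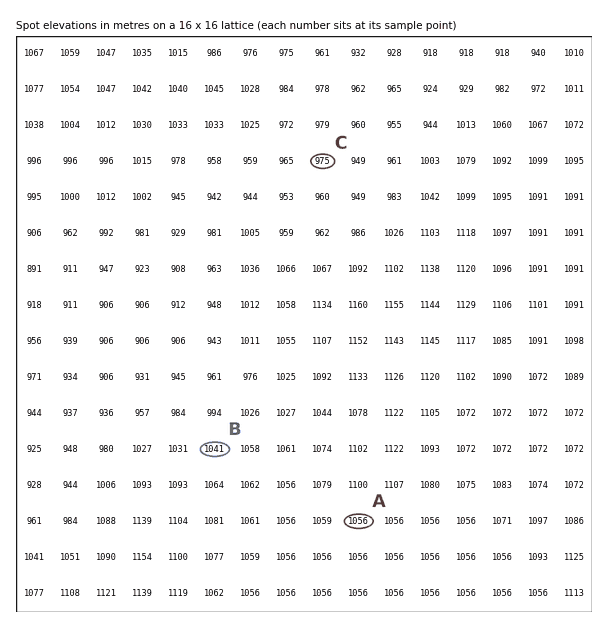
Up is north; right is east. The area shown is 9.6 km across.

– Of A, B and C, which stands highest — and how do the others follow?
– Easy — A B C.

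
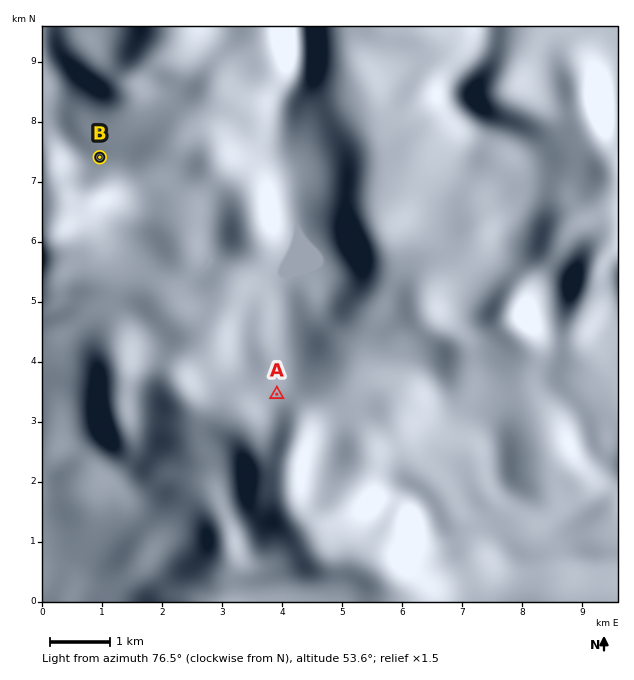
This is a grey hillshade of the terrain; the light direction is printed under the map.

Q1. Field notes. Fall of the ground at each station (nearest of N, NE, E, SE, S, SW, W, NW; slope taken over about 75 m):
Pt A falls N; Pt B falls NW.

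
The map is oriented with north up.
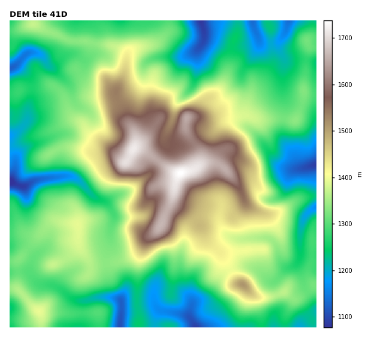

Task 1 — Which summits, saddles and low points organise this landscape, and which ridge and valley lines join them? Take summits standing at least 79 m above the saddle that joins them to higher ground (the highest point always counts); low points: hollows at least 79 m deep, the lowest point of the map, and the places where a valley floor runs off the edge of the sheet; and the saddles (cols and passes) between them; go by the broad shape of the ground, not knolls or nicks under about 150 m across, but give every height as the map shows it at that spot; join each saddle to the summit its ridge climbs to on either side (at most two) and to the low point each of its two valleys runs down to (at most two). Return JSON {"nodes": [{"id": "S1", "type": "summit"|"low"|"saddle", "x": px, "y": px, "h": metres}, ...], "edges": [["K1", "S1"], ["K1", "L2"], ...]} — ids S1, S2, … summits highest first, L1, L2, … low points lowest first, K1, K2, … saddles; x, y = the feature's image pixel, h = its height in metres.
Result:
{"nodes": [
{"id": "S1", "type": "summit", "x": 180, "y": 173, "h": 1738},
{"id": "S2", "type": "summit", "x": 243, "y": 285, "h": 1514},
{"id": "S3", "type": "summit", "x": 39, "y": 311, "h": 1395},
{"id": "L1", "type": "low", "x": 12, "y": 181, "h": 1077},
{"id": "L2", "type": "low", "x": 201, "y": 21, "h": 1082},
{"id": "L3", "type": "low", "x": 316, "y": 165, "h": 1088},
{"id": "L4", "type": "low", "x": 195, "y": 327, "h": 1089},
{"id": "L5", "type": "low", "x": 119, "y": 327, "h": 1104},
{"id": "L6", "type": "low", "x": 10, "y": 69, "h": 1119},
{"id": "L7", "type": "low", "x": 10, "y": 309, "h": 1233},
{"id": "K1", "type": "saddle", "x": 157, "y": 161, "h": 1648},
{"id": "K2", "type": "saddle", "x": 230, "y": 269, "h": 1397},
{"id": "K3", "type": "saddle", "x": 11, "y": 289, "h": 1340},
{"id": "K4", "type": "saddle", "x": 75, "y": 41, "h": 1331},
{"id": "K5", "type": "saddle", "x": 306, "y": 290, "h": 1309},
{"id": "K6", "type": "saddle", "x": 18, "y": 272, "h": 1308},
{"id": "K7", "type": "saddle", "x": 32, "y": 88, "h": 1259},
{"id": "K8", "type": "saddle", "x": 138, "y": 309, "h": 1229}],
"edges": [["K1", "S1"], ["K1", "L1"], ["K1", "L2"], ["K2", "S1"], ["K2", "S2"], ["K2", "L3"], ["K2", "L4"], ["K3", "S3"], ["K3", "L5"], ["K3", "L7"], ["K4", "S1"], ["K4", "L2"], ["K4", "L6"], ["K5", "S1"], ["K5", "L3"], ["K5", "L4"], ["K6", "S1"], ["K6", "S3"], ["K6", "L5"], ["K7", "S1"], ["K7", "L1"], ["K7", "L6"], ["K8", "S1"], ["K8", "L4"], ["K8", "L5"]]}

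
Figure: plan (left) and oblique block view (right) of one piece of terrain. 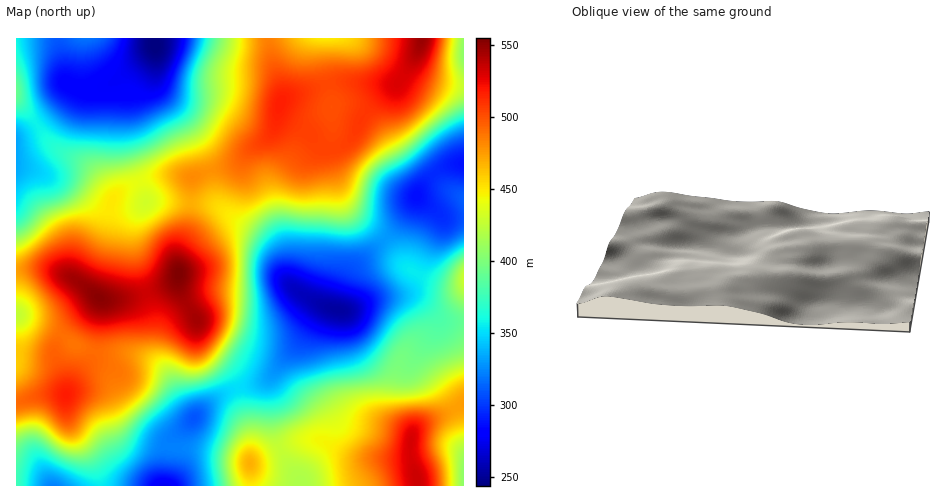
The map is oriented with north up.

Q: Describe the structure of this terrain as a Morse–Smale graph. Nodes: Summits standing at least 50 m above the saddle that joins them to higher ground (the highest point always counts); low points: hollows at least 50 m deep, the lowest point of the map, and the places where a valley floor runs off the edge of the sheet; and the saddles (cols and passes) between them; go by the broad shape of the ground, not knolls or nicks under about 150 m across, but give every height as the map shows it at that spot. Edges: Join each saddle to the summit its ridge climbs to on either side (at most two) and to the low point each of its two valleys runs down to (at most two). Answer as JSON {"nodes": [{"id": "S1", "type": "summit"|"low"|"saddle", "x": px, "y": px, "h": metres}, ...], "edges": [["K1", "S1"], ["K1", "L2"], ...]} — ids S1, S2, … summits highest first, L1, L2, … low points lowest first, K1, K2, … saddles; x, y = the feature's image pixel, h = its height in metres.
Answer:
{"nodes": [
{"id": "S1", "type": "summit", "x": 179, "y": 273, "h": 555},
{"id": "S2", "type": "summit", "x": 421, "y": 40, "h": 547},
{"id": "S3", "type": "summit", "x": 417, "y": 478, "h": 534},
{"id": "L1", "type": "low", "x": 155, "y": 46, "h": 244},
{"id": "L2", "type": "low", "x": 337, "y": 309, "h": 253},
{"id": "L3", "type": "low", "x": 165, "y": 485, "h": 274},
{"id": "L4", "type": "low", "x": 463, "y": 477, "h": 406},
{"id": "K1", "type": "saddle", "x": 456, "y": 408, "h": 474},
{"id": "K2", "type": "saddle", "x": 190, "y": 203, "h": 469},
{"id": "K3", "type": "saddle", "x": 238, "y": 389, "h": 351},
{"id": "K4", "type": "saddle", "x": 385, "y": 239, "h": 330}],
"edges": [["K1", "S3"], ["K1", "L2"], ["K1", "L4"], ["K2", "S1"], ["K2", "S2"], ["K2", "L1"], ["K2", "L2"], ["K3", "S1"], ["K3", "S3"], ["K3", "L2"], ["K3", "L3"], ["K4", "S2"], ["K4", "S3"], ["K4", "L2"]]}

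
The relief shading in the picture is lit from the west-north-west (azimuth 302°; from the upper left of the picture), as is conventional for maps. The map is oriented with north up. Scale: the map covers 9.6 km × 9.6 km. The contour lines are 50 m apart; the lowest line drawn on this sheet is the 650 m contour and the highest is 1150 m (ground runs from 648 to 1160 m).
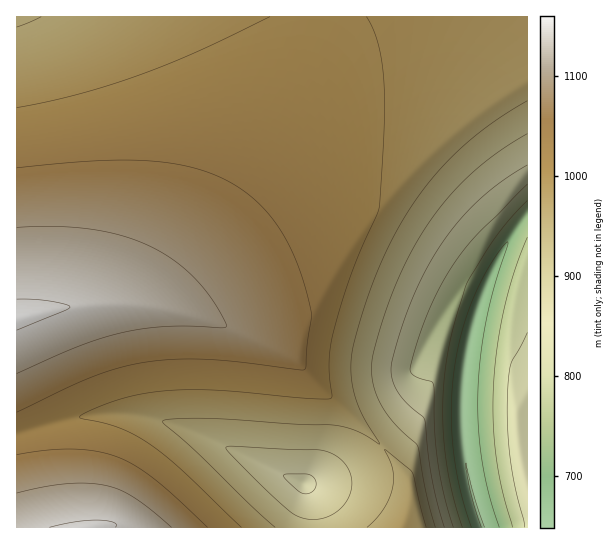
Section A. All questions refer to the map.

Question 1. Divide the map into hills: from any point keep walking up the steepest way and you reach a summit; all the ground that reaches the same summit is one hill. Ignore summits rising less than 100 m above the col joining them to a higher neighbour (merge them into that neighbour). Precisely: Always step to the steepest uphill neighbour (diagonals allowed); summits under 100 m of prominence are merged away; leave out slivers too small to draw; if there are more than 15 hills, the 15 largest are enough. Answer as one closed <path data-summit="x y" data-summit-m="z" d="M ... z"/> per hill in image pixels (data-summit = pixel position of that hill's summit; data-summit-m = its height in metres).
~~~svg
<path data-summit="17 318" data-summit-m="1160" d="M527 16l-510 0-1 417 5 0 37-12 35-6 29-2 28 4 53 19 72 36 27 11 6 6 4 9 3 30 167 0 1-3-12-35-7-35-3-28 2-50 6-40 16-51 18-36 18-29 7-7z"/><path data-summit="86 527" data-summit-m="1157" d="M122 413l-39 3-67 18 1 94 298-1-3-29-4-9-6-6-121-56-31-10z"/><path data-summit="527 483" data-summit-m="844" d="M527 215l-24 35-18 36-12 35-9 45-3 28 2 51 8 45 12 38 45-1z"/>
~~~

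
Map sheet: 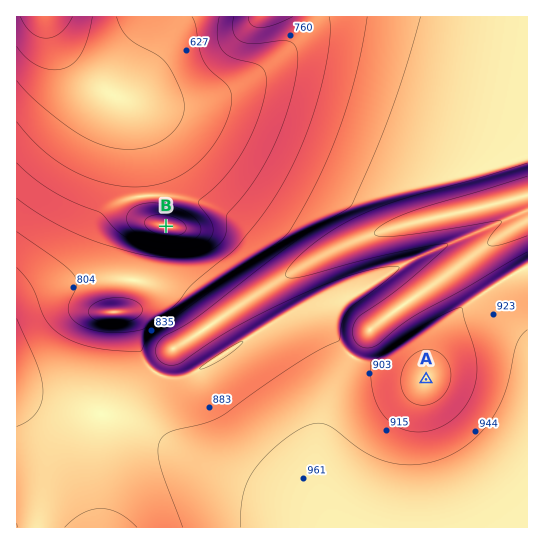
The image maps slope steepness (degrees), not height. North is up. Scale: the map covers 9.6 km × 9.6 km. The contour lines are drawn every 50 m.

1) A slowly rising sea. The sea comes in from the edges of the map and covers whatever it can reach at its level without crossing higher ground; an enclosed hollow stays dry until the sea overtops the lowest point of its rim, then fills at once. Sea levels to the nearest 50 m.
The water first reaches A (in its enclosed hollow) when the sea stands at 900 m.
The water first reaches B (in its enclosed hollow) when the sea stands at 650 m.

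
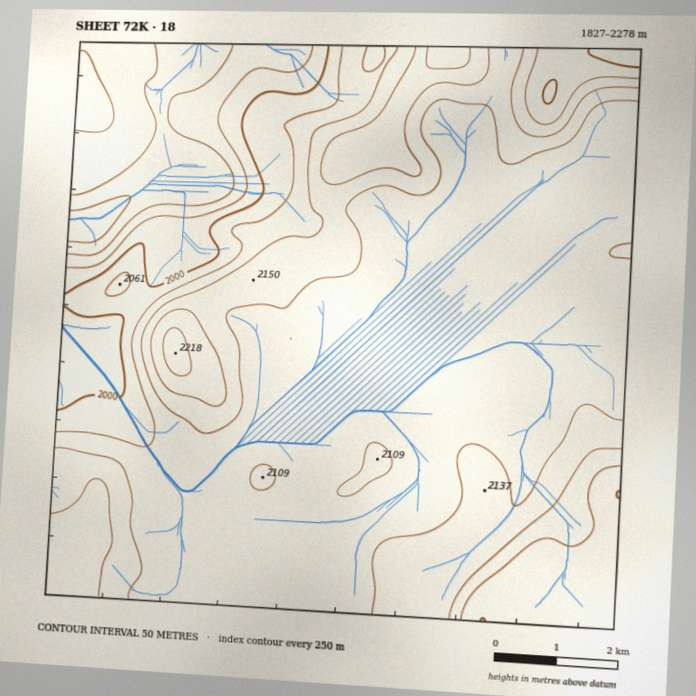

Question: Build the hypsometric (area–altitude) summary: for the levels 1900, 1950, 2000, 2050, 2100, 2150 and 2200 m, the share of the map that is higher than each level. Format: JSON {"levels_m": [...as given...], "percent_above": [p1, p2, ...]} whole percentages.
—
{"levels_m": [1900, 1950, 2000, 2050, 2100, 2150, 2200], "percent_above": [95, 90, 84, 79, 30, 14, 6]}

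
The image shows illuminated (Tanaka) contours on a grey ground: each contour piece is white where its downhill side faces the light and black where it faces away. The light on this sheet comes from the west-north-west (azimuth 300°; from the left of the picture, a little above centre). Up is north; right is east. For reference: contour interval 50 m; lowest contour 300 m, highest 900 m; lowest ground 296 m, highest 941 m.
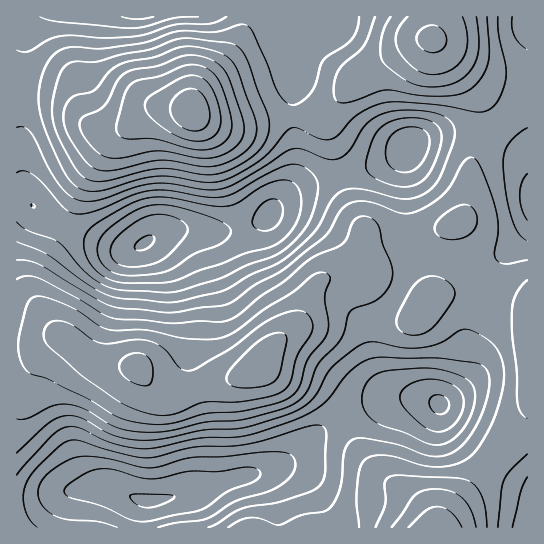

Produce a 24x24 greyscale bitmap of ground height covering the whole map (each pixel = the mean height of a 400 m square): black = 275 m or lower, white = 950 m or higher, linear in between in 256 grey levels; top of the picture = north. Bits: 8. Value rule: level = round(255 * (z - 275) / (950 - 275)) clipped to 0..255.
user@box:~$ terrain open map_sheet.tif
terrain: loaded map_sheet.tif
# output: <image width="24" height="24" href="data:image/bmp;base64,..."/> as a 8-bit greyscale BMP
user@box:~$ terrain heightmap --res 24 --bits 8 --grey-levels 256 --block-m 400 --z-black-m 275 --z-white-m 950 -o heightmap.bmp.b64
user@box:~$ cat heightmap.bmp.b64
<image width="24" height="24" href="data:image/bmp;base64,Qk12BgAAAAAAADYEAAAoAAAAGAAAABgAAAABAAgAAAAAAEACAAATCwAAEwsAAAABAAAAAAAAAAAAAAEBAQACAgIAAwMDAAQEBAAFBQUABgYGAAcHBwAICAgACQkJAAoKCgALCwsADAwMAA0NDQAODg4ADw8PABAQEAAREREAEhISABMTEwAUFBQAFRUVABYWFgAXFxcAGBgYABkZGQAaGhoAGxsbABwcHAAdHR0AHh4eAB8fHwAgICAAISEhACIiIgAjIyMAJCQkACUlJQAmJiYAJycnACgoKAApKSkAKioqACsrKwAsLCwALS0tAC4uLgAvLy8AMDAwADExMQAyMjIAMzMzADQ0NAA1NTUANjY2ADc3NwA4ODgAOTk5ADo6OgA7OzsAPDw8AD09PQA+Pj4APz8/AEBAQABBQUEAQkJCAENDQwBEREQARUVFAEZGRgBHR0cASEhIAElJSQBKSkoAS0tLAExMTABNTU0ATk5OAE9PTwBQUFAAUVFRAFJSUgBTU1MAVFRUAFVVVQBWVlYAV1dXAFhYWABZWVkAWlpaAFtbWwBcXFwAXV1dAF5eXgBfX18AYGBgAGFhYQBiYmIAY2NjAGRkZABlZWUAZmZmAGdnZwBoaGgAaWlpAGpqagBra2sAbGxsAG1tbQBubm4Ab29vAHBwcABxcXEAcnJyAHNzcwB0dHQAdXV1AHZ2dgB3d3cAeHh4AHl5eQB6enoAe3t7AHx8fAB9fX0Afn5+AH9/fwCAgIAAgYGBAIKCggCDg4MAhISEAIWFhQCGhoYAh4eHAIiIiACJiYkAioqKAIuLiwCMjIwAjY2NAI6OjgCPj48AkJCQAJGRkQCSkpIAk5OTAJSUlACVlZUAlpaWAJeXlwCYmJgAmZmZAJqamgCbm5sAnJycAJ2dnQCenp4An5+fAKCgoAChoaEAoqKiAKOjowCkpKQApaWlAKampgCnp6cAqKioAKmpqQCqqqoAq6urAKysrACtra0Arq6uAK+vrwCwsLAAsbGxALKysgCzs7MAtLS0ALW1tQC2trYAt7e3ALi4uAC5ubkAurq6ALu7uwC8vLwAvb29AL6+vgC/v78AwMDAAMHBwQDCwsIAw8PDAMTExADFxcUAxsbGAMfHxwDIyMgAycnJAMrKygDLy8sAzMzMAM3NzQDOzs4Az8/PANDQ0ADR0dEA0tLSANPT0wDU1NQA1dXVANbW1gDX19cA2NjYANnZ2QDa2toA29vbANzc3ADd3d0A3t7eAN/f3wDg4OAA4eHhAOLi4gDj4+MA5OTkAOXl5QDm5uYA5+fnAOjo6ADp6ekA6urqAOvr6wDs7OwA7e3tAO7u7gDv7+8A8PDwAPHx8QDy8vIA8/PzAPT09AD19fUA9vb2APf39wD4+PgA+fn5APr6+gD7+/sA/Pz8AP39/QD+/v4A////AFZIQD43LCw2PExiZWRpanKEl6y6tJ9/ZlE6MCsjHh0fIy89Rk9XYHGEkJ6opJSAalxCNS0qMjYvLC4tMj5JVm2Ci4yJiYeAc3FZSUdQW1xSSklFQUJHVWp2d25kanuCf4NxYmuAi46GeXVyZ1pSVmFhWlFFTWqAh5KKhJCksLi1qaOhmIhyYVxUSUAyOFl5jJucoa25wsS/u7/DwbSUc2BTSD83PlZyjaGnsbrCysS2tL7K0cOigm5gWVdWXGRyjqeyubi3vbeqpqq6y8ixmIJ3eHx5dHN8kqWzs6eamJWRkpKdtL+5pI2FiZOPgX6Gkp+lnIl3cW1sdHiDl6etoZOOi5KXjIiKkJONemFJQUJHUVtqfI6foZ2bj4yRjIeFintwXEAiFhsqNz9LV2qIl5mZjoeIhoJ8e2FYTjshDgsYJi01OERkf46SioWKjYh7bUxKUEw6JBgdKTI0LTJMbIaNg3+IkY58YUdPZW9kUENGUVVJNjRGX3Fzamd0hYd2WVNhfpOUh3x+iIdzWElOXGBYTElceH9wW15wkKu2s62xurWhgmdja2dVQDdMbXluYGd+orjDys7c5tW4mH15f3VfSDxKZnVyaXGHpbK/0d3w99u0lYB/iIV2aGRpdXt5c3WFm6GzzNfm6s+oinl4hpWSjZOYlYl+d3F/kJSgsbnHzLmcgnV1gJOcoK+4sZyDdWZwe3p8g46fopmNenN3doCUqr/HwKaDbF1bW1hVU1xtb3N7c21zbnKJpr3Gv6V/ZQ=="/>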